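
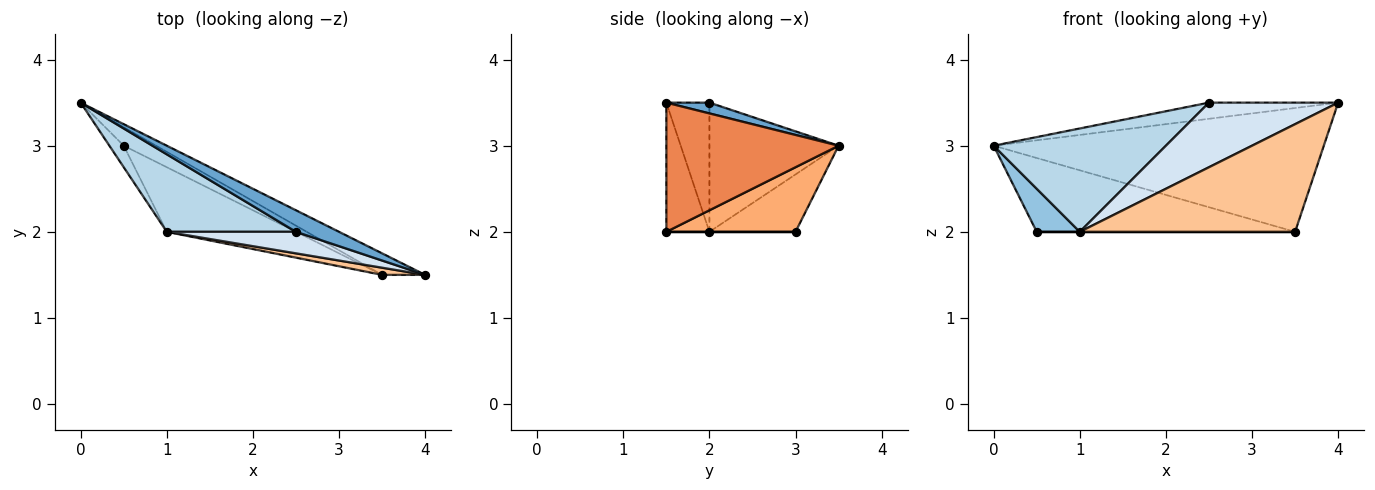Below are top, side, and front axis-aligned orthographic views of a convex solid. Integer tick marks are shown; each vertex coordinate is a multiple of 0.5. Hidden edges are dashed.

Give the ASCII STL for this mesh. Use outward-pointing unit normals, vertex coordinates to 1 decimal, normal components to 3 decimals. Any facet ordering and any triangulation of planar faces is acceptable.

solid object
 facet normal 0.196 0.588 0.784
  outer loop
   vertex 2.5 2.0 3.5
   vertex 4.0 1.5 3.5
   vertex 0.0 3.5 3.0
  endloop
 endfacet
 facet normal -0.873 -0.436 -0.218
  outer loop
   vertex 1.0 2.0 2.0
   vertex 0.0 3.5 3.0
   vertex 0.5 3.0 2.0
  endloop
 endfacet
 facet normal -0.514 -0.686 0.514
  outer loop
   vertex 1.0 2.0 2.0
   vertex 2.5 2.0 3.5
   vertex 0.0 3.5 3.0
  endloop
 endfacet
 facet normal -0.302 -0.905 0.302
  outer loop
   vertex 1.0 2.0 2.0
   vertex 4.0 1.5 3.5
   vertex 2.5 2.0 3.5
  endloop
 endfacet
 facet normal 0.457 0.876 -0.152
  outer loop
   vertex 3.5 1.5 2.0
   vertex 0.0 3.5 3.0
   vertex 4.0 1.5 3.5
  endloop
 endfacet
 facet normal 0.436 0.873 -0.218
  outer loop
   vertex 3.5 1.5 2.0
   vertex 0.5 3.0 2.0
   vertex 0.0 3.5 3.0
  endloop
 endfacet
 facet normal -0.196 -0.978 0.065
  outer loop
   vertex 3.5 1.5 2.0
   vertex 4.0 1.5 3.5
   vertex 1.0 2.0 2.0
  endloop
 endfacet
 facet normal 0.000 0.000 -1.000
  outer loop
   vertex 3.5 1.5 2.0
   vertex 1.0 2.0 2.0
   vertex 0.5 3.0 2.0
  endloop
 endfacet
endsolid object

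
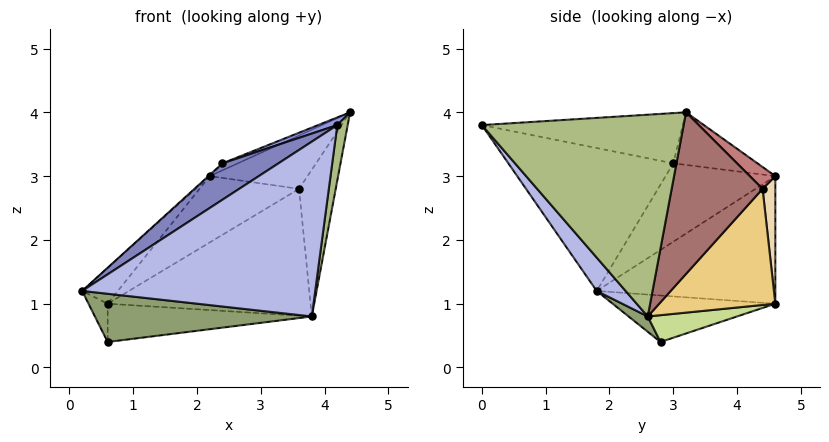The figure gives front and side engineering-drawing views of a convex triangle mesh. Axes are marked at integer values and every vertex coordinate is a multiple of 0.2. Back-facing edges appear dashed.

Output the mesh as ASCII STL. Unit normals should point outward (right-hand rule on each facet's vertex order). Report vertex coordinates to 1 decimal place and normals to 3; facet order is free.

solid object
 facet normal -0.937 0.110 -0.331
  outer loop
   vertex 0.6 4.6 1.0
   vertex 0.6 2.8 0.4
   vertex 0.2 1.8 1.2
  endloop
 endfacet
 facet normal -0.596 -0.202 0.777
  outer loop
   vertex 2.4 3.0 3.2
   vertex 0.2 1.8 1.2
   vertex 4.2 0.0 3.8
  endloop
 endfacet
 facet normal -0.368 -0.035 0.929
  outer loop
   vertex 2.4 3.0 3.2
   vertex 4.2 0.0 3.8
   vertex 4.4 3.2 4.0
  endloop
 endfacet
 facet normal 0.093 -0.746 -0.659
  outer loop
   vertex 3.8 2.6 0.8
   vertex 4.2 0.0 3.8
   vertex 0.2 1.8 1.2
  endloop
 endfacet
 facet normal 0.056 -0.637 -0.769
  outer loop
   vertex 3.8 2.6 0.8
   vertex 0.2 1.8 1.2
   vertex 0.6 2.8 0.4
  endloop
 endfacet
 facet normal 0.983 -0.051 -0.175
  outer loop
   vertex 3.8 2.6 0.8
   vertex 4.4 3.2 4.0
   vertex 4.2 0.0 3.8
  endloop
 endfacet
 facet normal 0.137 0.313 -0.940
  outer loop
   vertex 3.8 2.6 0.8
   vertex 0.6 2.8 0.4
   vertex 0.6 4.6 1.0
  endloop
 endfacet
 facet normal -0.772 0.154 0.617
  outer loop
   vertex 2.2 4.6 3.0
   vertex 0.6 4.6 1.0
   vertex 0.2 1.8 1.2
  endloop
 endfacet
 facet normal -0.675 0.008 0.738
  outer loop
   vertex 2.2 4.6 3.0
   vertex 0.2 1.8 1.2
   vertex 2.4 3.0 3.2
  endloop
 endfacet
 facet normal -0.376 0.068 0.924
  outer loop
   vertex 2.2 4.6 3.0
   vertex 2.4 3.0 3.2
   vertex 4.4 3.2 4.0
  endloop
 endfacet
 facet normal 0.401 0.701 -0.590
  outer loop
   vertex 3.6 4.4 2.8
   vertex 3.8 2.6 0.8
   vertex 0.6 4.6 1.0
  endloop
 endfacet
 facet normal 0.127 0.987 -0.101
  outer loop
   vertex 3.6 4.4 2.8
   vertex 0.6 4.6 1.0
   vertex 2.2 4.6 3.0
  endloop
 endfacet
 facet normal 0.901 0.364 -0.237
  outer loop
   vertex 3.6 4.4 2.8
   vertex 4.4 3.2 4.0
   vertex 3.8 2.6 0.8
  endloop
 endfacet
 facet normal 0.197 0.756 0.624
  outer loop
   vertex 3.6 4.4 2.8
   vertex 2.2 4.6 3.0
   vertex 4.4 3.2 4.0
  endloop
 endfacet
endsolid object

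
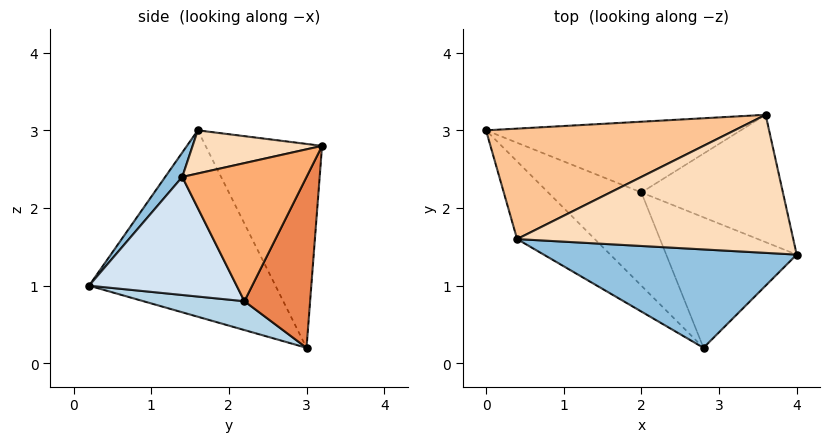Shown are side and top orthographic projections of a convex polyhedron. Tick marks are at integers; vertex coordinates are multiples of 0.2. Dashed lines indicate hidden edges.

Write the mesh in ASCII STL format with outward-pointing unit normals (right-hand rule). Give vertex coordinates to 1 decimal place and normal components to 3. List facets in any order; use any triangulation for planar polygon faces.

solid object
 facet normal -0.642 -0.718 -0.268
  outer loop
   vertex 0.4 1.6 3.0
   vertex 0.0 3.0 0.2
   vertex 2.8 0.2 1.0
  endloop
 endfacet
 facet normal 0.060 -0.783 0.620
  outer loop
   vertex 0.4 1.6 3.0
   vertex 2.8 0.2 1.0
   vertex 4.0 1.4 2.4
  endloop
 endfacet
 facet normal 0.296 0.023 -0.955
  outer loop
   vertex 2.0 2.2 0.8
   vertex 2.8 0.2 1.0
   vertex 0.0 3.0 0.2
  endloop
 endfacet
 facet normal 0.659 0.191 -0.728
  outer loop
   vertex 2.0 2.2 0.8
   vertex 4.0 1.4 2.4
   vertex 2.8 0.2 1.0
  endloop
 endfacet
 facet normal 0.441 0.610 -0.658
  outer loop
   vertex 3.6 3.2 2.8
   vertex 2.0 2.2 0.8
   vertex 0.0 3.0 0.2
  endloop
 endfacet
 facet normal 0.666 0.300 -0.683
  outer loop
   vertex 3.6 3.2 2.8
   vertex 4.0 1.4 2.4
   vertex 2.0 2.2 0.8
  endloop
 endfacet
 facet normal -0.375 0.807 0.457
  outer loop
   vertex 3.6 3.2 2.8
   vertex 0.0 3.0 0.2
   vertex 0.4 1.6 3.0
  endloop
 endfacet
 facet normal 0.152 -0.182 0.971
  outer loop
   vertex 3.6 3.2 2.8
   vertex 0.4 1.6 3.0
   vertex 4.0 1.4 2.4
  endloop
 endfacet
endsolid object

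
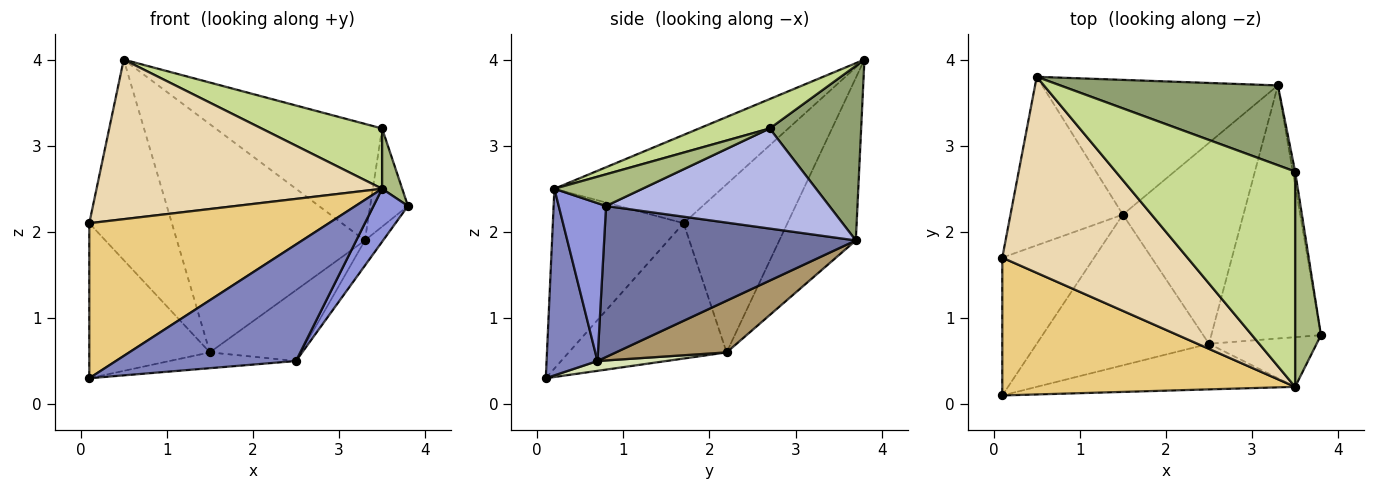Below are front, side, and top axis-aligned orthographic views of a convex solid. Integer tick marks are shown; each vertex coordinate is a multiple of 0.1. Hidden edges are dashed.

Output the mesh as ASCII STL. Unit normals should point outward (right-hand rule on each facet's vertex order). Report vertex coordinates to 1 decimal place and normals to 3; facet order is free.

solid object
 facet normal 0.808 0.058 -0.587
  outer loop
   vertex 2.5 0.7 0.5
   vertex 3.3 3.7 1.9
   vertex 3.8 0.8 2.3
  endloop
 endfacet
 facet normal 0.255 -0.901 -0.352
  outer loop
   vertex 3.5 0.2 2.5
   vertex 0.1 0.1 0.3
   vertex 2.5 0.7 0.5
  endloop
 endfacet
 facet normal 0.708 -0.515 -0.483
  outer loop
   vertex 3.5 0.2 2.5
   vertex 2.5 0.7 0.5
   vertex 3.8 0.8 2.3
  endloop
 endfacet
 facet normal 0.986 0.167 -0.023
  outer loop
   vertex 3.5 2.7 3.2
   vertex 3.8 0.8 2.3
   vertex 3.3 3.7 1.9
  endloop
 endfacet
 facet normal 0.413 0.752 0.515
  outer loop
   vertex 3.5 2.7 3.2
   vertex 3.3 3.7 1.9
   vertex 0.5 3.8 4.0
  endloop
 endfacet
 facet normal 0.763 -0.174 0.622
  outer loop
   vertex 3.5 2.7 3.2
   vertex 3.5 0.2 2.5
   vertex 3.8 0.8 2.3
  endloop
 endfacet
 facet normal 0.156 -0.266 0.951
  outer loop
   vertex 3.5 2.7 3.2
   vertex 0.5 3.8 4.0
   vertex 3.5 0.2 2.5
  endloop
 endfacet
 facet normal 0.057 0.104 -0.993
  outer loop
   vertex 1.5 2.2 0.6
   vertex 2.5 0.7 0.5
   vertex 0.1 0.1 0.3
  endloop
 endfacet
 facet normal 0.375 0.308 -0.874
  outer loop
   vertex 1.5 2.2 0.6
   vertex 3.3 3.7 1.9
   vertex 2.5 0.7 0.5
  endloop
 endfacet
 facet normal -0.331 0.813 -0.480
  outer loop
   vertex 1.5 2.2 0.6
   vertex 0.5 3.8 4.0
   vertex 3.3 3.7 1.9
  endloop
 endfacet
 facet normal -0.378 -0.692 0.615
  outer loop
   vertex 0.1 1.7 2.1
   vertex 0.1 0.1 0.3
   vertex 3.5 0.2 2.5
  endloop
 endfacet
 facet normal -0.347 -0.592 0.727
  outer loop
   vertex 0.1 1.7 2.1
   vertex 3.5 0.2 2.5
   vertex 0.5 3.8 4.0
  endloop
 endfacet
 facet normal -0.699 0.534 -0.475
  outer loop
   vertex 0.1 1.7 2.1
   vertex 1.5 2.2 0.6
   vertex 0.1 0.1 0.3
  endloop
 endfacet
 facet normal -0.694 0.551 -0.464
  outer loop
   vertex 0.1 1.7 2.1
   vertex 0.5 3.8 4.0
   vertex 1.5 2.2 0.6
  endloop
 endfacet
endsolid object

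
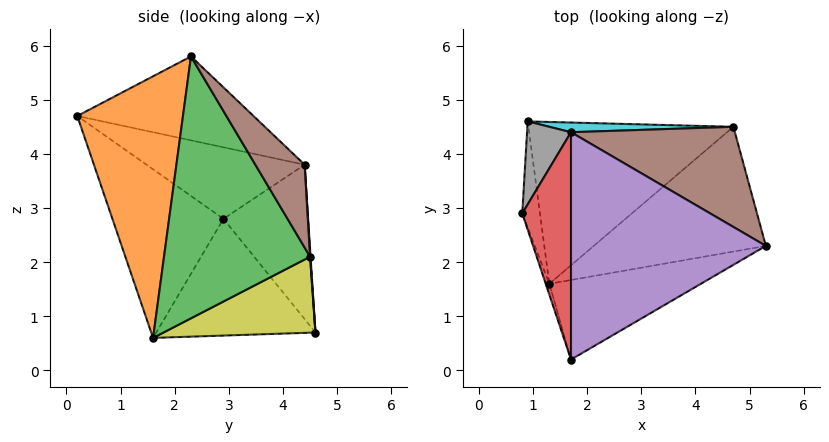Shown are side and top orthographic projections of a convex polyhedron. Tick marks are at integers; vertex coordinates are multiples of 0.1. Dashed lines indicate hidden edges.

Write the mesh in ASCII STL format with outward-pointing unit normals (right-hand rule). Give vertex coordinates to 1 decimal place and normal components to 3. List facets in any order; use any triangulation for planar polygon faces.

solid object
 facet normal -0.944 -0.329 -0.020
  outer loop
   vertex 1.3 1.6 0.6
   vertex 1.7 0.2 4.7
   vertex 0.8 2.9 2.8
  endloop
 endfacet
 facet normal 0.548 -0.774 -0.318
  outer loop
   vertex 1.3 1.6 0.6
   vertex 5.3 2.3 5.8
   vertex 1.7 0.2 4.7
  endloop
 endfacet
 facet normal 0.686 -0.571 -0.451
  outer loop
   vertex 4.7 4.5 2.1
   vertex 5.3 2.3 5.8
   vertex 1.3 1.6 0.6
  endloop
 endfacet
 facet normal -0.821 0.120 0.559
  outer loop
   vertex 1.7 4.4 3.8
   vertex 0.8 2.9 2.8
   vertex 1.7 0.2 4.7
  endloop
 endfacet
 facet normal -0.388 0.193 0.901
  outer loop
   vertex 1.7 4.4 3.8
   vertex 1.7 0.2 4.7
   vertex 5.3 2.3 5.8
  endloop
 endfacet
 facet normal 0.237 0.851 0.468
  outer loop
   vertex 1.7 4.4 3.8
   vertex 5.3 2.3 5.8
   vertex 4.7 4.5 2.1
  endloop
 endfacet
 facet normal -0.981 -0.126 -0.149
  outer loop
   vertex 0.9 4.6 0.7
   vertex 1.3 1.6 0.6
   vertex 0.8 2.9 2.8
  endloop
 endfacet
 facet normal -0.895 0.367 0.255
  outer loop
   vertex 0.9 4.6 0.7
   vertex 0.8 2.9 2.8
   vertex 1.7 4.4 3.8
  endloop
 endfacet
 facet normal 0.346 0.077 -0.935
  outer loop
   vertex 0.9 4.6 0.7
   vertex 4.7 4.5 2.1
   vertex 1.3 1.6 0.6
  endloop
 endfacet
 facet normal 0.003 0.998 0.064
  outer loop
   vertex 0.9 4.6 0.7
   vertex 1.7 4.4 3.8
   vertex 4.7 4.5 2.1
  endloop
 endfacet
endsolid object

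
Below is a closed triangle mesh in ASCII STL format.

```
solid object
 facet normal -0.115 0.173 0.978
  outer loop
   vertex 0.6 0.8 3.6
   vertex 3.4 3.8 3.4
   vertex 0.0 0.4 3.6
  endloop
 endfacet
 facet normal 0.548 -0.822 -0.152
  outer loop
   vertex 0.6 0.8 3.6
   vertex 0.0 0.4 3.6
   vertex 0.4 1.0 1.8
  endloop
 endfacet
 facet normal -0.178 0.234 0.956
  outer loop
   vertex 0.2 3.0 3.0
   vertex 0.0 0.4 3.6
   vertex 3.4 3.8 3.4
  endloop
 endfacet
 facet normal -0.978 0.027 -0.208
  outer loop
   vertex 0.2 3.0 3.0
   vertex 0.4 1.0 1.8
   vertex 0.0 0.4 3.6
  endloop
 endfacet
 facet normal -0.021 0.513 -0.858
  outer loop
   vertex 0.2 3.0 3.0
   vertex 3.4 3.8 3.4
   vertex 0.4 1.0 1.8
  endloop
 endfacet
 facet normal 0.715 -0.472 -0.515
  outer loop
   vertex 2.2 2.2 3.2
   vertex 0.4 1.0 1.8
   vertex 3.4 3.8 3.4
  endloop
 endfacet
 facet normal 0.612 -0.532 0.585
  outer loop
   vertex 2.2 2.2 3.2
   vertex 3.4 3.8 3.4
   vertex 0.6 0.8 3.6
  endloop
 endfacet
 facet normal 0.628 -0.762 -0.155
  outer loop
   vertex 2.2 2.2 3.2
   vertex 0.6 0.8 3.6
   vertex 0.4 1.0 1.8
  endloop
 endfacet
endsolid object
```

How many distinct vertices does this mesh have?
6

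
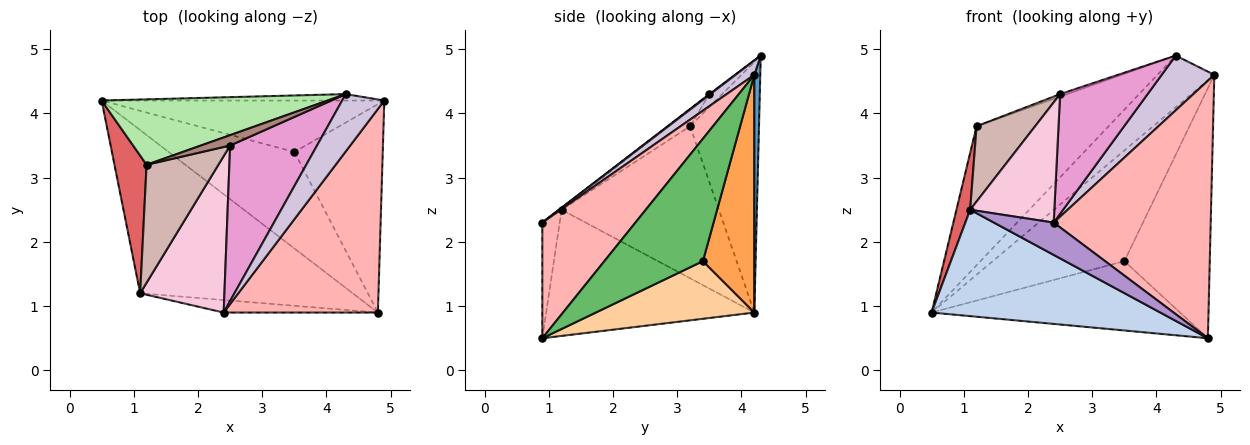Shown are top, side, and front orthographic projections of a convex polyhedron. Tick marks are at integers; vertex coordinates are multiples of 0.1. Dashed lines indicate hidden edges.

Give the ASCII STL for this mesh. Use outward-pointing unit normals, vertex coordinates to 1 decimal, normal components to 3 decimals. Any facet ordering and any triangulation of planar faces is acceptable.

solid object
 facet normal 0.103 0.987 -0.123
  outer loop
   vertex 4.3 4.3 4.9
   vertex 4.9 4.2 4.6
   vertex 0.5 4.2 0.9
  endloop
 endfacet
 facet normal -0.445 -0.489 -0.750
  outer loop
   vertex 1.1 1.2 2.5
   vertex 0.5 4.2 0.9
   vertex 4.8 0.9 0.5
  endloop
 endfacet
 facet normal 0.334 0.855 -0.397
  outer loop
   vertex 3.5 3.4 1.7
   vertex 0.5 4.2 0.9
   vertex 4.9 4.2 4.6
  endloop
 endfacet
 facet normal 0.349 0.547 -0.761
  outer loop
   vertex 3.5 3.4 1.7
   vertex 4.8 0.9 0.5
   vertex 0.5 4.2 0.9
  endloop
 endfacet
 facet normal 0.663 0.575 -0.479
  outer loop
   vertex 3.5 3.4 1.7
   vertex 4.9 4.2 4.6
   vertex 4.8 0.9 0.5
  endloop
 endfacet
 facet normal -0.427 0.818 0.385
  outer loop
   vertex 1.2 3.2 3.8
   vertex 4.3 4.3 4.9
   vertex 0.5 4.2 0.9
  endloop
 endfacet
 facet normal -0.975 -0.085 0.206
  outer loop
   vertex 1.2 3.2 3.8
   vertex 0.5 4.2 0.9
   vertex 1.1 1.2 2.5
  endloop
 endfacet
 facet normal 0.422 -0.711 0.562
  outer loop
   vertex 2.4 0.9 2.3
   vertex 4.8 0.9 0.5
   vertex 4.9 4.2 4.6
  endloop
 endfacet
 facet normal -0.261 -0.900 -0.348
  outer loop
   vertex 2.4 0.9 2.3
   vertex 1.1 1.2 2.5
   vertex 4.8 0.9 0.5
  endloop
 endfacet
 facet normal 0.239 -0.671 0.702
  outer loop
   vertex 2.4 0.9 2.3
   vertex 4.9 4.2 4.6
   vertex 4.3 4.3 4.9
  endloop
 endfacet
 facet normal -0.393 0.215 0.894
  outer loop
   vertex 2.5 3.5 4.3
   vertex 4.3 4.3 4.9
   vertex 1.2 3.2 3.8
  endloop
 endfacet
 facet normal -0.196 -0.527 0.827
  outer loop
   vertex 2.5 3.5 4.3
   vertex 1.2 3.2 3.8
   vertex 1.1 1.2 2.5
  endloop
 endfacet
 facet normal 0.007 -0.610 0.792
  outer loop
   vertex 2.5 3.5 4.3
   vertex 2.4 0.9 2.3
   vertex 4.3 4.3 4.9
  endloop
 endfacet
 facet normal -0.019 -0.609 0.793
  outer loop
   vertex 2.5 3.5 4.3
   vertex 1.1 1.2 2.5
   vertex 2.4 0.9 2.3
  endloop
 endfacet
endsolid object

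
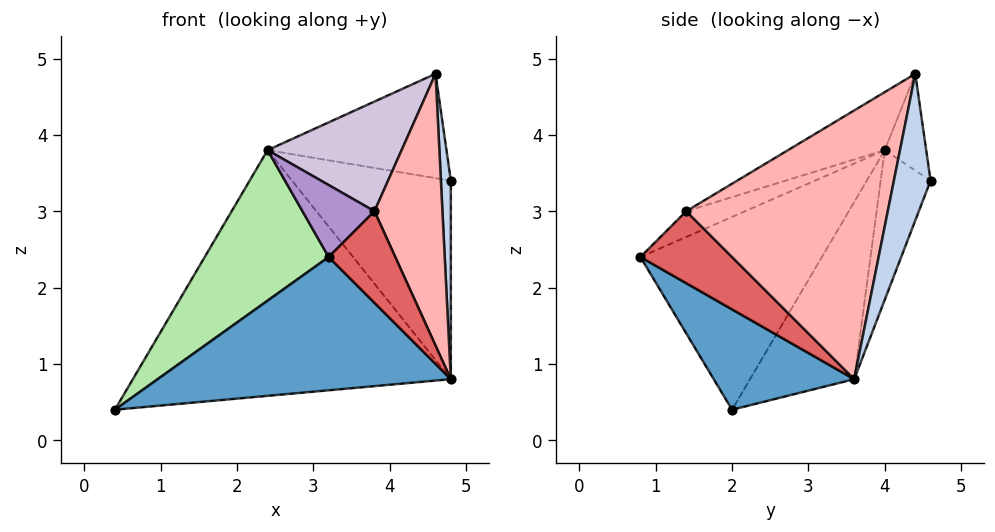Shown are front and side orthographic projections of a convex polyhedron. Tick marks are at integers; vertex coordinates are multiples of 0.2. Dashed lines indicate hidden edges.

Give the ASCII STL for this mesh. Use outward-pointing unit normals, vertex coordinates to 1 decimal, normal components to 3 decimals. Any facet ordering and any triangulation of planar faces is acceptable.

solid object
 facet normal 0.284 -0.593 -0.753
  outer loop
   vertex 4.8 3.6 0.8
   vertex 3.2 0.8 2.4
   vertex 0.4 2.0 0.4
  endloop
 endfacet
 facet normal 0.960 -0.260 0.100
  outer loop
   vertex 4.8 3.6 0.8
   vertex 4.8 4.6 3.4
   vertex 4.6 4.4 4.8
  endloop
 endfacet
 facet normal -0.224 0.969 0.106
  outer loop
   vertex 2.4 4.0 3.8
   vertex 4.6 4.4 4.8
   vertex 4.8 4.6 3.4
  endloop
 endfacet
 facet normal -0.291 0.890 -0.352
  outer loop
   vertex 2.4 4.0 3.8
   vertex 4.8 3.6 0.8
   vertex 0.4 2.0 0.4
  endloop
 endfacet
 facet normal -0.281 0.896 -0.344
  outer loop
   vertex 2.4 4.0 3.8
   vertex 4.8 4.6 3.4
   vertex 4.8 3.6 0.8
  endloop
 endfacet
 facet normal -0.639 -0.437 0.633
  outer loop
   vertex 2.4 4.0 3.8
   vertex 0.4 2.0 0.4
   vertex 3.2 0.8 2.4
  endloop
 endfacet
 facet normal 0.790 -0.574 -0.215
  outer loop
   vertex 3.8 1.4 3.0
   vertex 3.2 0.8 2.4
   vertex 4.8 3.6 0.8
  endloop
 endfacet
 facet normal 0.942 -0.317 0.111
  outer loop
   vertex 3.8 1.4 3.0
   vertex 4.8 3.6 0.8
   vertex 4.6 4.4 4.8
  endloop
 endfacet
 facet normal -0.367 -0.448 0.815
  outer loop
   vertex 3.8 1.4 3.0
   vertex 2.4 4.0 3.8
   vertex 3.2 0.8 2.4
  endloop
 endfacet
 facet normal -0.308 -0.428 0.850
  outer loop
   vertex 3.8 1.4 3.0
   vertex 4.6 4.4 4.8
   vertex 2.4 4.0 3.8
  endloop
 endfacet
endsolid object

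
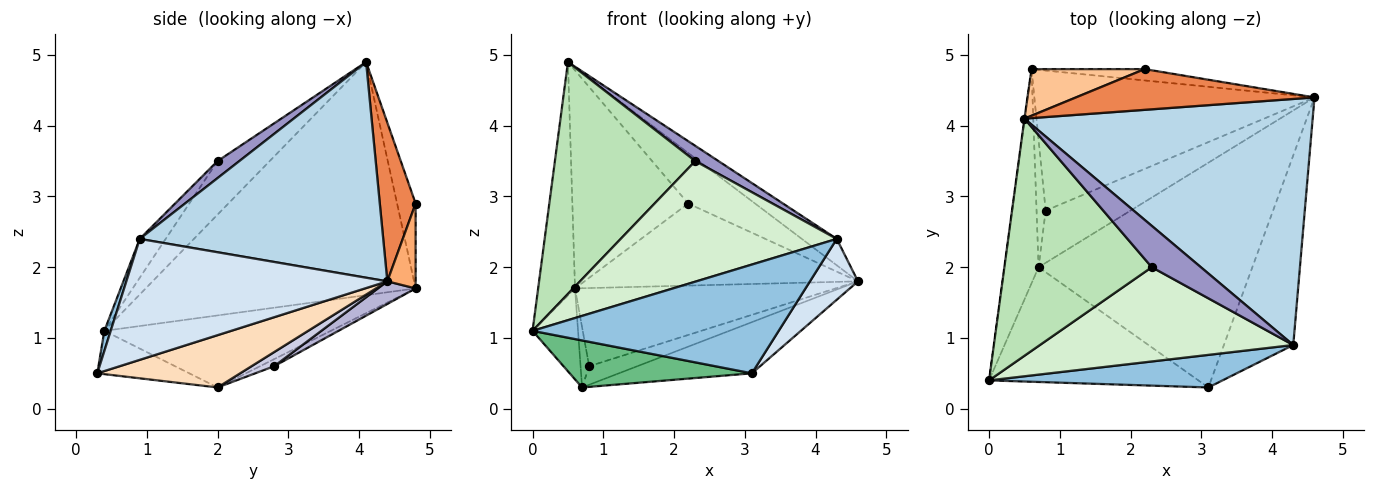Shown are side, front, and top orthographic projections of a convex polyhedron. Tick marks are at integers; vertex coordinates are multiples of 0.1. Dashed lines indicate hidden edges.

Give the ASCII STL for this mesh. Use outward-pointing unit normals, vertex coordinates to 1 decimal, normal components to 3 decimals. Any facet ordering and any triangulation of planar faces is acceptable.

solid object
 facet normal -0.991 0.135 -0.001
  outer loop
   vertex 0.6 4.8 1.7
   vertex 0.0 0.4 1.1
   vertex 0.5 4.1 4.9
  endloop
 endfacet
 facet normal 0.025 -0.958 0.287
  outer loop
   vertex 4.3 0.9 2.4
   vertex 0.0 0.4 1.1
   vertex 3.1 0.3 0.5
  endloop
 endfacet
 facet normal 0.597 0.086 0.798
  outer loop
   vertex 4.3 0.9 2.4
   vertex 4.6 4.4 1.8
   vertex 0.5 4.1 4.9
  endloop
 endfacet
 facet normal 0.857 -0.158 -0.491
  outer loop
   vertex 4.3 0.9 2.4
   vertex 3.1 0.3 0.5
   vertex 4.6 4.4 1.8
  endloop
 endfacet
 facet normal 0.385 0.719 0.579
  outer loop
   vertex 2.2 4.8 2.9
   vertex 0.5 4.1 4.9
   vertex 4.6 4.4 1.8
  endloop
 endfacet
 facet normal 0.102 0.985 -0.136
  outer loop
   vertex 2.2 4.8 2.9
   vertex 4.6 4.4 1.8
   vertex 0.6 4.8 1.7
  endloop
 endfacet
 facet normal -0.155 0.966 0.206
  outer loop
   vertex 2.2 4.8 2.9
   vertex 0.6 4.8 1.7
   vertex 0.5 4.1 4.9
  endloop
 endfacet
 facet normal 0.232 0.216 -0.948
  outer loop
   vertex 0.7 2.0 0.3
   vertex 4.6 4.4 1.8
   vertex 3.1 0.3 0.5
  endloop
 endfacet
 facet normal -0.188 -0.372 -0.909
  outer loop
   vertex 0.7 2.0 0.3
   vertex 3.1 0.3 0.5
   vertex 0.0 0.4 1.1
  endloop
 endfacet
 facet normal -0.889 0.179 -0.421
  outer loop
   vertex 0.7 2.0 0.3
   vertex 0.0 0.4 1.1
   vertex 0.6 4.8 1.7
  endloop
 endfacet
 facet normal -0.251 -0.677 0.692
  outer loop
   vertex 2.3 2.0 3.5
   vertex 0.5 4.1 4.9
   vertex 0.0 0.4 1.1
  endloop
 endfacet
 facet normal -0.094 -0.784 0.613
  outer loop
   vertex 2.3 2.0 3.5
   vertex 0.0 0.4 1.1
   vertex 4.3 0.9 2.4
  endloop
 endfacet
 facet normal 0.309 -0.329 0.892
  outer loop
   vertex 2.3 2.0 3.5
   vertex 4.3 0.9 2.4
   vertex 0.5 4.1 4.9
  endloop
 endfacet
 facet normal 0.070 0.486 -0.871
  outer loop
   vertex 0.8 2.8 0.6
   vertex 0.6 4.8 1.7
   vertex 4.6 4.4 1.8
  endloop
 endfacet
 facet normal 0.155 0.330 -0.931
  outer loop
   vertex 0.8 2.8 0.6
   vertex 4.6 4.4 1.8
   vertex 0.7 2.0 0.3
  endloop
 endfacet
 facet normal -0.575 0.349 -0.740
  outer loop
   vertex 0.8 2.8 0.6
   vertex 0.7 2.0 0.3
   vertex 0.6 4.8 1.7
  endloop
 endfacet
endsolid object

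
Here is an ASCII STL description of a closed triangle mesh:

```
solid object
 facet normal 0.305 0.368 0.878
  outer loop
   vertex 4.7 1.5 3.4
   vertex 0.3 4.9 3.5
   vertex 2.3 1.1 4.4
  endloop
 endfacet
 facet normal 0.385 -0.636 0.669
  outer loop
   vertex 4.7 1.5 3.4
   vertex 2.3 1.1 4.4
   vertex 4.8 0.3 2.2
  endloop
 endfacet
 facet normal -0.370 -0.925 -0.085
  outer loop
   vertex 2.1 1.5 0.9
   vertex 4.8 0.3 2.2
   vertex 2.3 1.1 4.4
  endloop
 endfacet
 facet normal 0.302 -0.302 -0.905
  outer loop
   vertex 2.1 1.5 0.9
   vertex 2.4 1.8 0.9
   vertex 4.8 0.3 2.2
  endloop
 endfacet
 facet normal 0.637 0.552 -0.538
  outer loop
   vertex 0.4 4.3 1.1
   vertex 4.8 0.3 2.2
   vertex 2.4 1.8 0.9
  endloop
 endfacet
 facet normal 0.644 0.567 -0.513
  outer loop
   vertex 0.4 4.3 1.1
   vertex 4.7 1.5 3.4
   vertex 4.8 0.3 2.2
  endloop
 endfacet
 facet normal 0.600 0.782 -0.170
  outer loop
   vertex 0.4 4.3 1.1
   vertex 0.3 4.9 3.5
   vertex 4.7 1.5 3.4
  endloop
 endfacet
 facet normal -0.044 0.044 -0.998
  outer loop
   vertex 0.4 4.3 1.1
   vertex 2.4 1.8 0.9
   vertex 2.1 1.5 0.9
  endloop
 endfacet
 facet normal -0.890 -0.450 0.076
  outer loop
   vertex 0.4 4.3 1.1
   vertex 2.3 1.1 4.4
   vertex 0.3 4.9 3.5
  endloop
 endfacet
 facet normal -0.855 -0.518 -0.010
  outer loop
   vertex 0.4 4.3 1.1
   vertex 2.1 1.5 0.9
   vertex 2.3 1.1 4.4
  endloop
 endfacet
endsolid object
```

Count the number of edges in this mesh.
15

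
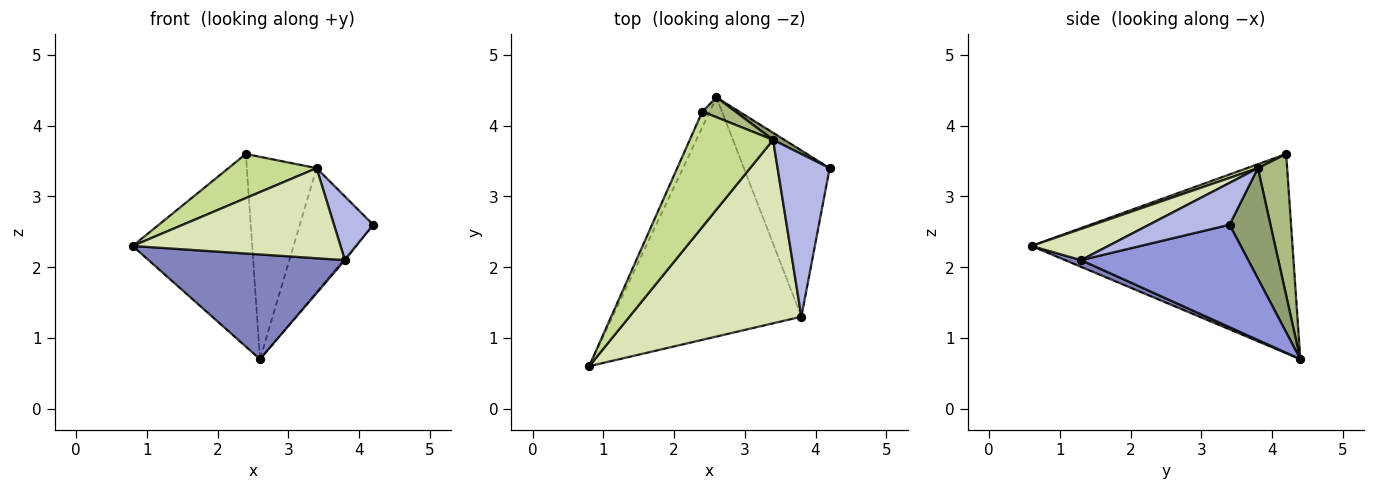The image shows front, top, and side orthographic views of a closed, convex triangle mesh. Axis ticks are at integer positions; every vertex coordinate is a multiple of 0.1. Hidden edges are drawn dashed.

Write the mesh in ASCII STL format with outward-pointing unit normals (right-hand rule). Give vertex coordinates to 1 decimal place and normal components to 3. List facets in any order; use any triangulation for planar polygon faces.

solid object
 facet normal -0.909 0.416 -0.034
  outer loop
   vertex 2.4 4.2 3.6
   vertex 2.6 4.4 0.7
   vertex 0.8 0.6 2.3
  endloop
 endfacet
 facet normal 0.033 -0.401 -0.916
  outer loop
   vertex 3.8 1.3 2.1
   vertex 0.8 0.6 2.3
   vertex 2.6 4.4 0.7
  endloop
 endfacet
 facet normal 0.767 0.007 -0.642
  outer loop
   vertex 3.8 1.3 2.1
   vertex 2.6 4.4 0.7
   vertex 4.2 3.4 2.6
  endloop
 endfacet
 facet normal 0.600 -0.292 0.745
  outer loop
   vertex 3.4 3.8 3.4
   vertex 3.8 1.3 2.1
   vertex 4.2 3.4 2.6
  endloop
 endfacet
 facet normal 0.486 0.872 0.050
  outer loop
   vertex 3.4 3.8 3.4
   vertex 4.2 3.4 2.6
   vertex 2.6 4.4 0.7
  endloop
 endfacet
 facet normal 0.385 0.918 0.090
  outer loop
   vertex 3.4 3.8 3.4
   vertex 2.6 4.4 0.7
   vertex 2.4 4.2 3.6
  endloop
 endfacet
 facet normal 0.044 -0.357 0.933
  outer loop
   vertex 3.4 3.8 3.4
   vertex 2.4 4.2 3.6
   vertex 0.8 0.6 2.3
  endloop
 endfacet
 facet normal 0.161 -0.435 0.886
  outer loop
   vertex 3.4 3.8 3.4
   vertex 0.8 0.6 2.3
   vertex 3.8 1.3 2.1
  endloop
 endfacet
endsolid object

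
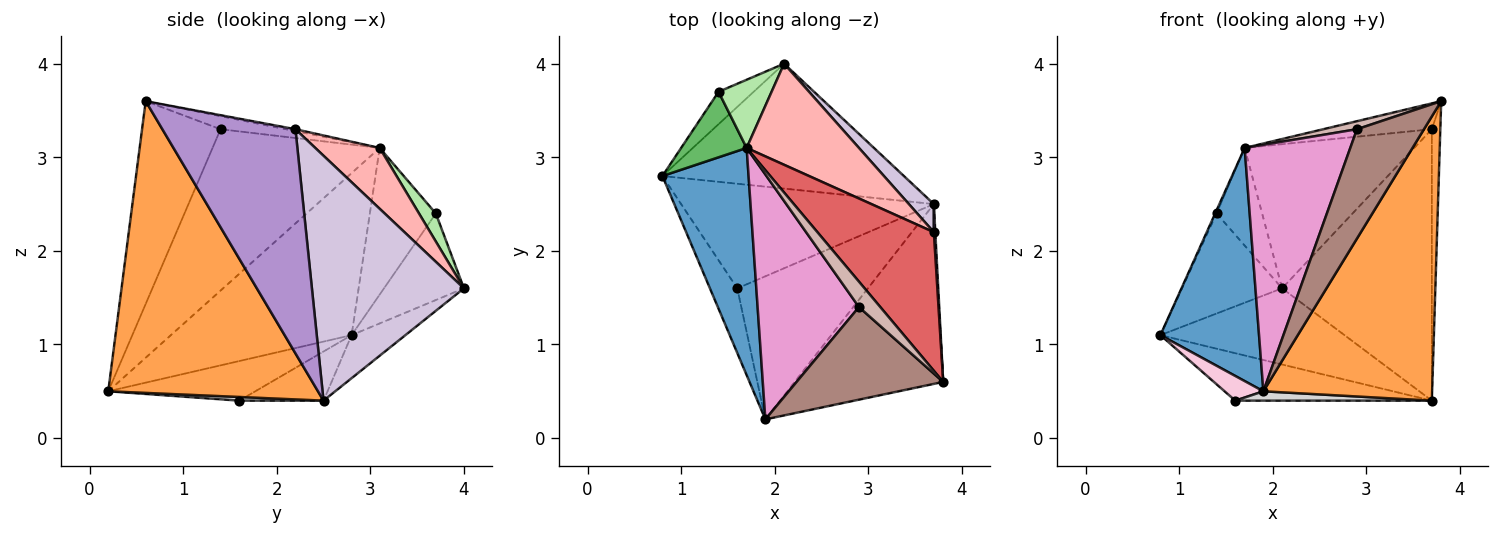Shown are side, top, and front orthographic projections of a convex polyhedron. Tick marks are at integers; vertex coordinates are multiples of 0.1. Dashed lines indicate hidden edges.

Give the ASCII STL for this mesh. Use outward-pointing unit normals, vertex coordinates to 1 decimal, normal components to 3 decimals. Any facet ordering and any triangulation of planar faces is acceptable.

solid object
 facet normal -0.795 -0.434 0.423
  outer loop
   vertex 1.7 3.1 3.1
   vertex 0.8 2.8 1.1
   vertex 1.9 0.2 0.5
  endloop
 endfacet
 facet normal -0.150 0.515 -0.844
  outer loop
   vertex 3.7 2.5 0.4
   vertex 0.8 2.8 1.1
   vertex 2.1 4.0 1.6
  endloop
 endfacet
 facet normal 0.724 -0.583 -0.369
  outer loop
   vertex 3.7 2.5 0.4
   vertex 3.8 0.6 3.6
   vertex 1.9 0.2 0.5
  endloop
 endfacet
 facet normal -0.605 0.758 -0.245
  outer loop
   vertex 1.4 3.7 2.4
   vertex 2.1 4.0 1.6
   vertex 0.8 2.8 1.1
  endloop
 endfacet
 facet normal -0.913 0.019 0.408
  outer loop
   vertex 1.4 3.7 2.4
   vertex 0.8 2.8 1.1
   vertex 1.7 3.1 3.1
  endloop
 endfacet
 facet normal 0.290 0.784 0.548
  outer loop
   vertex 1.4 3.7 2.4
   vertex 1.7 3.1 3.1
   vertex 2.1 4.0 1.6
  endloop
 endfacet
 facet normal -0.016 0.183 0.983
  outer loop
   vertex 3.7 2.2 3.3
   vertex 1.7 3.1 3.1
   vertex 3.8 0.6 3.6
  endloop
 endfacet
 facet normal 0.297 0.782 0.548
  outer loop
   vertex 3.7 2.2 3.3
   vertex 2.1 4.0 1.6
   vertex 1.7 3.1 3.1
  endloop
 endfacet
 facet normal 0.998 0.064 0.007
  outer loop
   vertex 3.7 2.2 3.3
   vertex 3.8 0.6 3.6
   vertex 3.7 2.5 0.4
  endloop
 endfacet
 facet normal 0.711 0.700 0.072
  outer loop
   vertex 3.7 2.2 3.3
   vertex 3.7 2.5 0.4
   vertex 2.1 4.0 1.6
  endloop
 endfacet
 facet normal -0.666 -0.569 0.482
  outer loop
   vertex 2.9 1.4 3.3
   vertex 1.9 0.2 0.5
   vertex 3.8 0.6 3.6
  endloop
 endfacet
 facet normal -0.505 -0.260 0.823
  outer loop
   vertex 2.9 1.4 3.3
   vertex 3.8 0.6 3.6
   vertex 1.7 3.1 3.1
  endloop
 endfacet
 facet normal -0.747 -0.472 0.469
  outer loop
   vertex 2.9 1.4 3.3
   vertex 1.7 3.1 3.1
   vertex 1.9 0.2 0.5
  endloop
 endfacet
 facet normal -0.804 -0.212 -0.556
  outer loop
   vertex 1.6 1.6 0.4
   vertex 1.9 0.2 0.5
   vertex 0.8 2.8 1.1
  endloop
 endfacet
 facet normal -0.174 0.407 -0.897
  outer loop
   vertex 1.6 1.6 0.4
   vertex 0.8 2.8 1.1
   vertex 3.7 2.5 0.4
  endloop
 endfacet
 facet normal 0.028 -0.065 -0.997
  outer loop
   vertex 1.6 1.6 0.4
   vertex 3.7 2.5 0.4
   vertex 1.9 0.2 0.5
  endloop
 endfacet
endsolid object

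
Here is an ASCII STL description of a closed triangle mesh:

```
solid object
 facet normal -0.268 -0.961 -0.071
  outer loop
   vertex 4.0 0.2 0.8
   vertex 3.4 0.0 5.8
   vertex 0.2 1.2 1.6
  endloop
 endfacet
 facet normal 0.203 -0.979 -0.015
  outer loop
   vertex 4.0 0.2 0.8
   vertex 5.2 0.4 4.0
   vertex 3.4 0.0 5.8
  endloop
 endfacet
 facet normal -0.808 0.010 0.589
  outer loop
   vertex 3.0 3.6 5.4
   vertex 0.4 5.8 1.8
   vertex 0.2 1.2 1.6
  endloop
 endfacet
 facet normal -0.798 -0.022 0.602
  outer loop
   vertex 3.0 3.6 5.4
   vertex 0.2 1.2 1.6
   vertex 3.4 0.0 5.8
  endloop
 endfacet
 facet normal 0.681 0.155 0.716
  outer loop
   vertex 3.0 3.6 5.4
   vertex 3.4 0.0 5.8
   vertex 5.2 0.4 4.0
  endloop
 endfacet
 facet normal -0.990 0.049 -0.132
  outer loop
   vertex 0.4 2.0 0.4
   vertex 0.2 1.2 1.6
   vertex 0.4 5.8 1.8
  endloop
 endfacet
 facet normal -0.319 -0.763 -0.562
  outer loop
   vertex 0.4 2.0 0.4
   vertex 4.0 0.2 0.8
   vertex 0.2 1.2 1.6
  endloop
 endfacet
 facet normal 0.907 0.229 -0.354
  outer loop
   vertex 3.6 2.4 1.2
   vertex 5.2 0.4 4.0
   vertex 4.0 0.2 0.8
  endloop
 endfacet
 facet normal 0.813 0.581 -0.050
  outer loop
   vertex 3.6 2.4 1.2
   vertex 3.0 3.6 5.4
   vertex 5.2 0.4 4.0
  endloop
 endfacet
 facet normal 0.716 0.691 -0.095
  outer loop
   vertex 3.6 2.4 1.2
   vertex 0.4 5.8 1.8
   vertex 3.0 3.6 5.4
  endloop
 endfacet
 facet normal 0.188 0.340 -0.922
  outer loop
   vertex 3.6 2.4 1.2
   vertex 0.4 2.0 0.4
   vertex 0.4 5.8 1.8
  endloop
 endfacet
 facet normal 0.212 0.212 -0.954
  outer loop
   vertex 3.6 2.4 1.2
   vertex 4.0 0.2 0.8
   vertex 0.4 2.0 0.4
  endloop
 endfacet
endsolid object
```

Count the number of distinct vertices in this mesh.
8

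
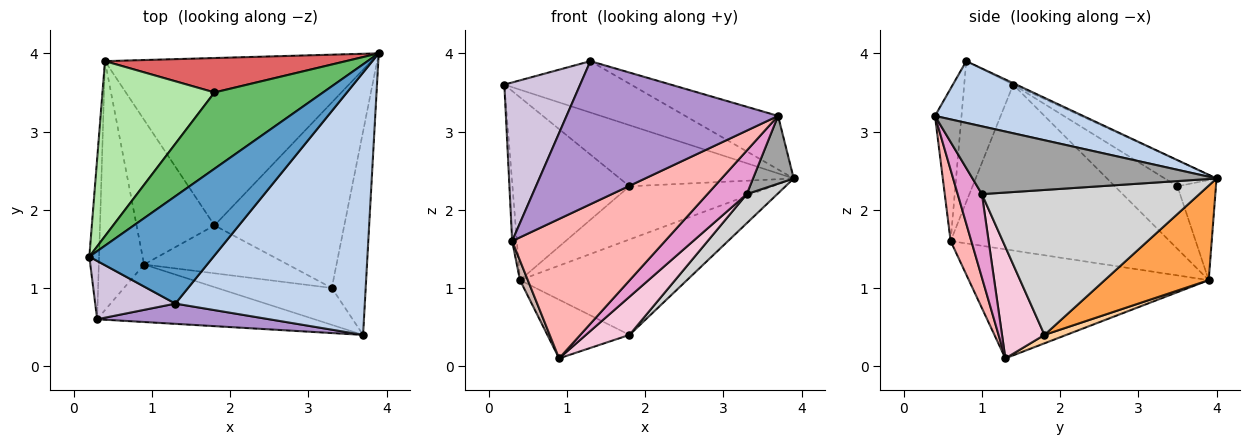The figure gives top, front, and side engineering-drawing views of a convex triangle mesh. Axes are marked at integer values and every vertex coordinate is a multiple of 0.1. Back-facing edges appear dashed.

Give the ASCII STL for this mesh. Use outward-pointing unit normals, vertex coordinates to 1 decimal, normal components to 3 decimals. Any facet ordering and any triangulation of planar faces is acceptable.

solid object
 facet normal -0.011 0.431 0.902
  outer loop
   vertex 1.3 0.8 3.9
   vertex 3.9 4.0 2.4
   vertex 0.2 1.4 3.6
  endloop
 endfacet
 facet normal 0.304 0.191 0.933
  outer loop
   vertex 1.3 0.8 3.9
   vertex 3.7 0.4 3.2
   vertex 3.9 4.0 2.4
  endloop
 endfacet
 facet normal 0.295 0.473 -0.830
  outer loop
   vertex 1.8 1.8 0.4
   vertex 0.4 3.9 1.1
   vertex 3.9 4.0 2.4
  endloop
 endfacet
 facet normal 0.100 0.374 -0.922
  outer loop
   vertex 1.8 1.8 0.4
   vertex 0.9 1.3 0.1
   vertex 0.4 3.9 1.1
  endloop
 endfacet
 facet normal -0.183 0.614 0.767
  outer loop
   vertex 1.8 3.5 2.3
   vertex 0.2 1.4 3.6
   vertex 3.9 4.0 2.4
  endloop
 endfacet
 facet normal -0.360 0.674 0.645
  outer loop
   vertex 1.8 3.5 2.3
   vertex 0.4 3.9 1.1
   vertex 0.2 1.4 3.6
  endloop
 endfacet
 facet normal -0.220 0.819 0.530
  outer loop
   vertex 1.8 3.5 2.3
   vertex 3.9 4.0 2.4
   vertex 0.4 3.9 1.1
  endloop
 endfacet
 facet normal 0.124 -0.917 -0.378
  outer loop
   vertex 0.3 0.6 1.6
   vertex 0.9 1.3 0.1
   vertex 3.7 0.4 3.2
  endloop
 endfacet
 facet normal -0.123 -0.983 0.139
  outer loop
   vertex 0.3 0.6 1.6
   vertex 3.7 0.4 3.2
   vertex 1.3 0.8 3.9
  endloop
 endfacet
 facet normal -0.518 -0.803 0.295
  outer loop
   vertex 0.3 0.6 1.6
   vertex 1.3 0.8 3.9
   vertex 0.2 1.4 3.6
  endloop
 endfacet
 facet normal -0.998 0.021 -0.058
  outer loop
   vertex 0.3 0.6 1.6
   vertex 0.2 1.4 3.6
   vertex 0.4 3.9 1.1
  endloop
 endfacet
 facet normal -0.923 -0.030 -0.383
  outer loop
   vertex 0.3 0.6 1.6
   vertex 0.4 3.9 1.1
   vertex 0.9 1.3 0.1
  endloop
 endfacet
 facet normal 0.425 -0.691 -0.585
  outer loop
   vertex 3.3 1.0 2.2
   vertex 3.7 0.4 3.2
   vertex 0.9 1.3 0.1
  endloop
 endfacet
 facet normal 0.519 -0.532 -0.669
  outer loop
   vertex 3.3 1.0 2.2
   vertex 0.9 1.3 0.1
   vertex 1.8 1.8 0.4
  endloop
 endfacet
 facet normal 0.885 -0.147 -0.442
  outer loop
   vertex 3.3 1.0 2.2
   vertex 3.9 4.0 2.4
   vertex 3.7 0.4 3.2
  endloop
 endfacet
 facet normal 0.741 -0.104 -0.664
  outer loop
   vertex 3.3 1.0 2.2
   vertex 1.8 1.8 0.4
   vertex 3.9 4.0 2.4
  endloop
 endfacet
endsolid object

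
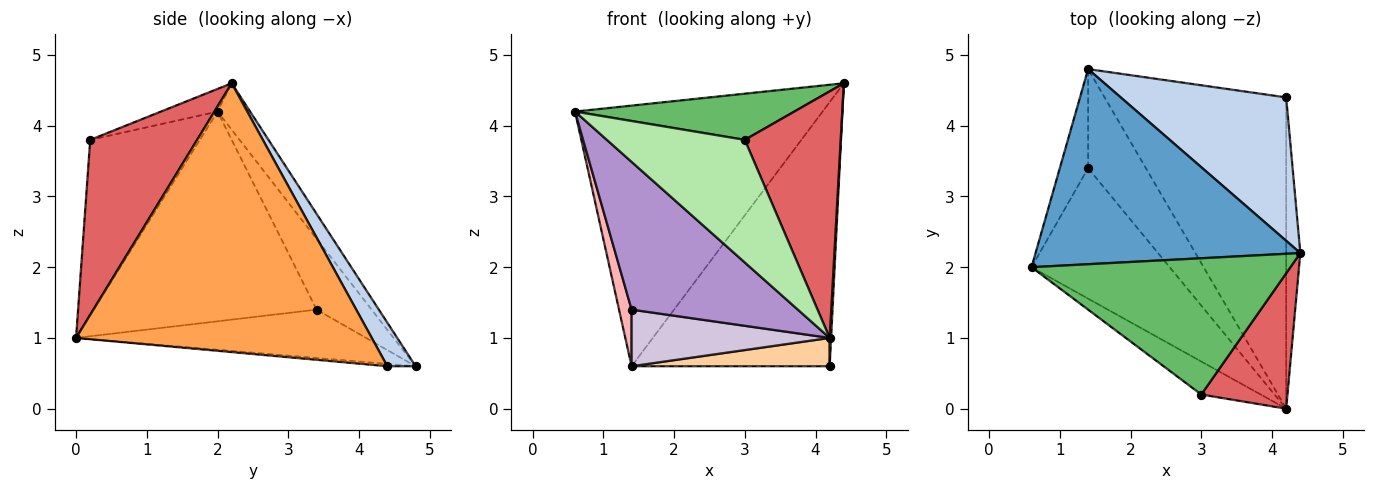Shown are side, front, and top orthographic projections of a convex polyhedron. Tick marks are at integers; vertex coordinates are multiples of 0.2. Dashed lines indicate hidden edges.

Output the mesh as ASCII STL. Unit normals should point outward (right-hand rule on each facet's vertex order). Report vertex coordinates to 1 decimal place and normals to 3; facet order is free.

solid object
 facet normal -0.105 0.796 0.596
  outer loop
   vertex 1.4 4.8 0.6
   vertex 0.6 2.0 4.2
   vertex 4.4 2.2 4.6
  endloop
 endfacet
 facet normal 0.125 0.872 0.473
  outer loop
   vertex 4.2 4.4 0.6
   vertex 1.4 4.8 0.6
   vertex 4.4 2.2 4.6
  endloop
 endfacet
 facet normal 0.999 -0.005 -0.053
  outer loop
   vertex 4.2 4.4 0.6
   vertex 4.4 2.2 4.6
   vertex 4.2 0.0 1.0
  endloop
 endfacet
 facet normal -0.013 -0.091 -0.996
  outer loop
   vertex 4.2 4.4 0.6
   vertex 4.2 0.0 1.0
   vertex 1.4 4.8 0.6
  endloop
 endfacet
 facet normal -0.083 -0.320 0.944
  outer loop
   vertex 3.0 0.2 3.8
   vertex 4.4 2.2 4.6
   vertex 0.6 2.0 4.2
  endloop
 endfacet
 facet normal -0.609 -0.766 -0.206
  outer loop
   vertex 3.0 0.2 3.8
   vertex 0.6 2.0 4.2
   vertex 4.2 0.0 1.0
  endloop
 endfacet
 facet normal 0.699 -0.627 0.344
  outer loop
   vertex 3.0 0.2 3.8
   vertex 4.2 0.0 1.0
   vertex 4.4 2.2 4.6
  endloop
 endfacet
 facet normal -0.908 -0.208 -0.363
  outer loop
   vertex 1.4 3.4 1.4
   vertex 0.6 2.0 4.2
   vertex 1.4 4.8 0.6
  endloop
 endfacet
 facet normal -0.709 -0.529 -0.467
  outer loop
   vertex 1.4 3.4 1.4
   vertex 4.2 0.0 1.0
   vertex 0.6 2.0 4.2
  endloop
 endfacet
 facet normal -0.588 -0.401 -0.702
  outer loop
   vertex 1.4 3.4 1.4
   vertex 1.4 4.8 0.6
   vertex 4.2 0.0 1.0
  endloop
 endfacet
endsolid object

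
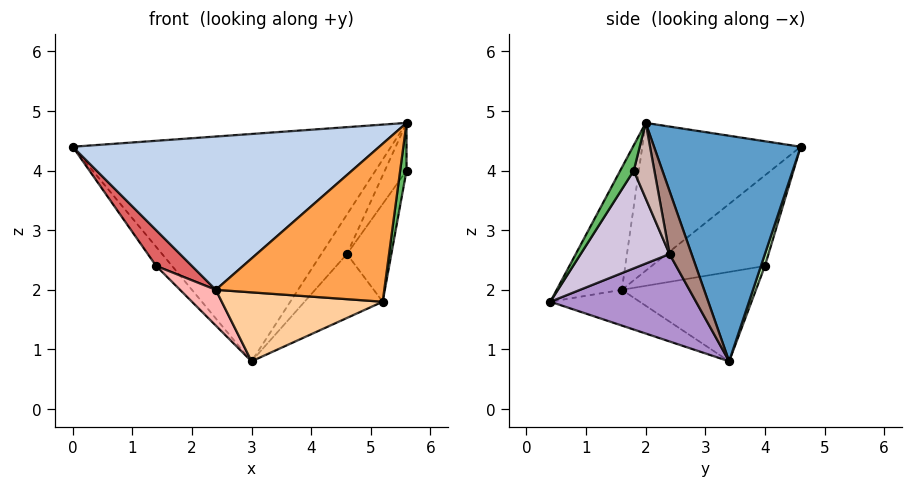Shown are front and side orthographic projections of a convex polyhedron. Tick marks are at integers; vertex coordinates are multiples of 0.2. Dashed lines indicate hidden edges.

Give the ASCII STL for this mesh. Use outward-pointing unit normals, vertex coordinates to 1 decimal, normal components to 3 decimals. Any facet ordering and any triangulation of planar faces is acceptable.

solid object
 facet normal 0.418 0.907 0.046
  outer loop
   vertex 3.0 3.4 0.8
   vertex 0.0 4.6 4.4
   vertex 5.6 2.0 4.8
  endloop
 endfacet
 facet normal -0.385 -0.744 0.546
  outer loop
   vertex 2.4 1.6 2.0
   vertex 5.6 2.0 4.8
   vertex 0.0 4.6 4.4
  endloop
 endfacet
 facet normal -0.317 -0.819 0.479
  outer loop
   vertex 2.4 1.6 2.0
   vertex 5.2 0.4 1.8
   vertex 5.6 2.0 4.8
  endloop
 endfacet
 facet normal -0.263 -0.473 -0.841
  outer loop
   vertex 2.4 1.6 2.0
   vertex 3.0 3.4 0.8
   vertex 5.2 0.4 1.8
  endloop
 endfacet
 facet normal 0.900 -0.423 0.106
  outer loop
   vertex 5.6 1.8 4.0
   vertex 5.6 2.0 4.8
   vertex 5.2 0.4 1.8
  endloop
 endfacet
 facet normal 0.241 0.963 -0.120
  outer loop
   vertex 1.4 4.0 2.4
   vertex 0.0 4.6 4.4
   vertex 3.0 3.4 0.8
  endloop
 endfacet
 facet normal -0.826 -0.261 -0.500
  outer loop
   vertex 1.4 4.0 2.4
   vertex 2.4 1.6 2.0
   vertex 0.0 4.6 4.4
  endloop
 endfacet
 facet normal -0.729 -0.194 -0.656
  outer loop
   vertex 1.4 4.0 2.4
   vertex 3.0 3.4 0.8
   vertex 2.4 1.6 2.0
  endloop
 endfacet
 facet normal 0.782 0.419 -0.462
  outer loop
   vertex 4.6 2.4 2.6
   vertex 5.2 0.4 1.8
   vertex 3.0 3.4 0.8
  endloop
 endfacet
 facet normal 0.816 0.408 -0.408
  outer loop
   vertex 4.6 2.4 2.6
   vertex 5.6 1.8 4.0
   vertex 5.2 0.4 1.8
  endloop
 endfacet
 facet normal 0.644 0.749 -0.157
  outer loop
   vertex 4.6 2.4 2.6
   vertex 3.0 3.4 0.8
   vertex 5.6 2.0 4.8
  endloop
 endfacet
 facet normal 0.678 0.713 -0.178
  outer loop
   vertex 4.6 2.4 2.6
   vertex 5.6 2.0 4.8
   vertex 5.6 1.8 4.0
  endloop
 endfacet
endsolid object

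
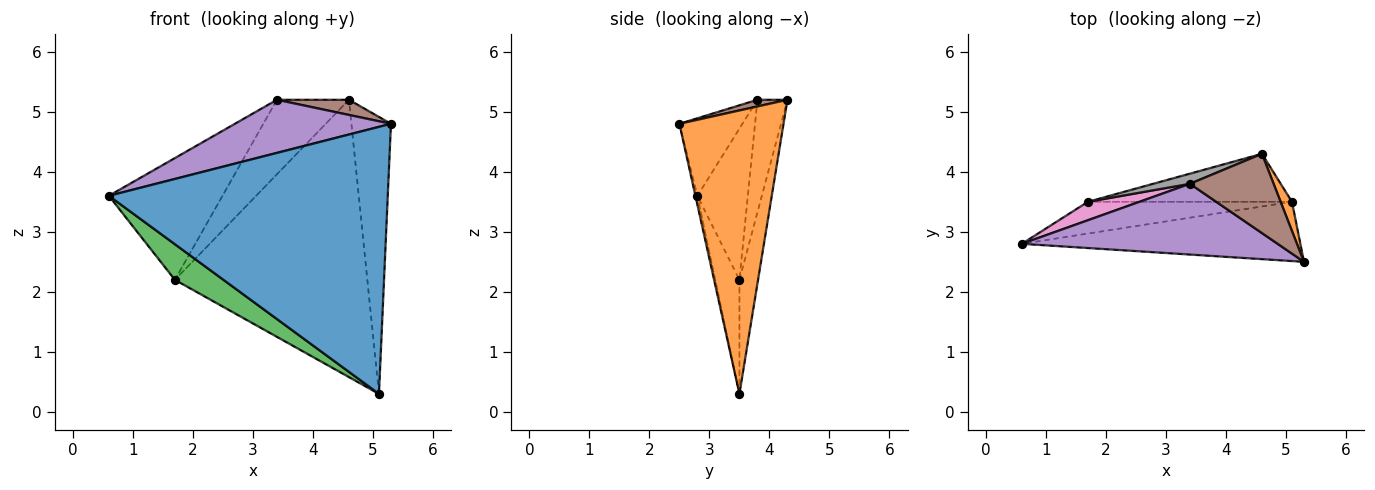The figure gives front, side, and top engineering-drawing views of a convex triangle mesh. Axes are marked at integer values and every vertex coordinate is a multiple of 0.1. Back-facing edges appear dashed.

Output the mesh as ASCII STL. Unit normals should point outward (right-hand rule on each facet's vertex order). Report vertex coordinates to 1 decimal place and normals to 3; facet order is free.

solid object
 facet normal -0.007 -0.976 -0.217
  outer loop
   vertex 5.1 3.5 0.3
   vertex 5.3 2.5 4.8
   vertex 0.6 2.8 3.6
  endloop
 endfacet
 facet normal 0.934 0.355 0.037
  outer loop
   vertex 5.1 3.5 0.3
   vertex 4.6 4.3 5.2
   vertex 5.3 2.5 4.8
  endloop
 endfacet
 facet normal -0.349 -0.700 -0.624
  outer loop
   vertex 1.7 3.5 2.2
   vertex 5.1 3.5 0.3
   vertex 0.6 2.8 3.6
  endloop
 endfacet
 facet normal -0.095 0.981 -0.170
  outer loop
   vertex 1.7 3.5 2.2
   vertex 4.6 4.3 5.2
   vertex 5.1 3.5 0.3
  endloop
 endfacet
 facet normal -0.236 -0.584 0.777
  outer loop
   vertex 3.4 3.8 5.2
   vertex 0.6 2.8 3.6
   vertex 5.3 2.5 4.8
  endloop
 endfacet
 facet normal 0.078 -0.187 0.979
  outer loop
   vertex 3.4 3.8 5.2
   vertex 5.3 2.5 4.8
   vertex 4.6 4.3 5.2
  endloop
 endfacet
 facet normal -0.402 0.905 0.137
  outer loop
   vertex 3.4 3.8 5.2
   vertex 1.7 3.5 2.2
   vertex 0.6 2.8 3.6
  endloop
 endfacet
 facet normal -0.382 0.916 0.125
  outer loop
   vertex 3.4 3.8 5.2
   vertex 4.6 4.3 5.2
   vertex 1.7 3.5 2.2
  endloop
 endfacet
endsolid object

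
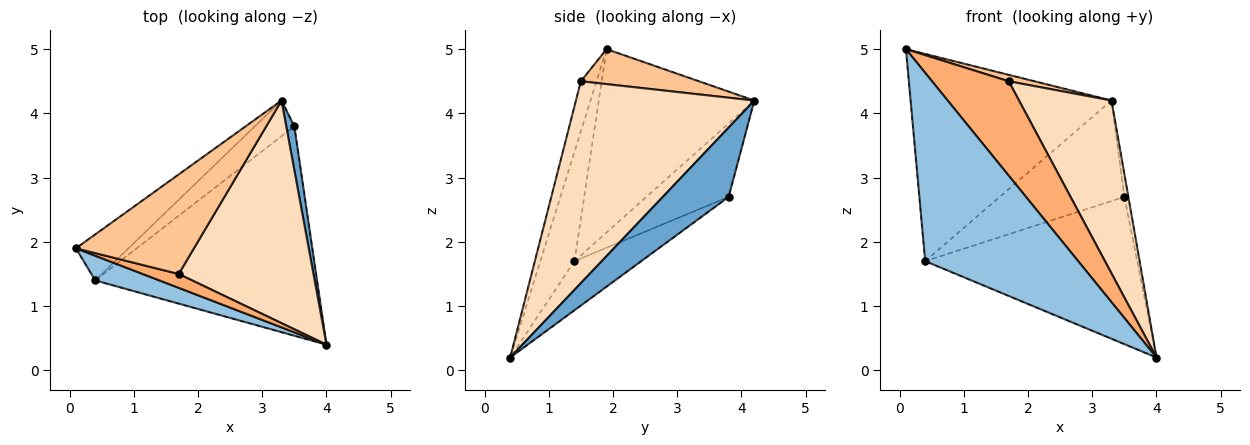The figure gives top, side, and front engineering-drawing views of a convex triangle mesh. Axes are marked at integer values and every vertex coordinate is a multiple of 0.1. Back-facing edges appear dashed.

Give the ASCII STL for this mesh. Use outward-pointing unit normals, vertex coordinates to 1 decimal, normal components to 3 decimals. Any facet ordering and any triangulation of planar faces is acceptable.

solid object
 facet normal 0.991 0.060 0.116
  outer loop
   vertex 3.5 3.8 2.7
   vertex 3.3 4.2 4.2
   vertex 4.0 0.4 0.2
  endloop
 endfacet
 facet normal -0.216 -0.968 0.127
  outer loop
   vertex 0.4 1.4 1.7
   vertex 4.0 0.4 0.2
   vertex 0.1 1.9 5.0
  endloop
 endfacet
 facet normal -0.178 0.566 -0.805
  outer loop
   vertex 0.4 1.4 1.7
   vertex 3.5 3.8 2.7
   vertex 4.0 0.4 0.2
  endloop
 endfacet
 facet normal -0.603 0.779 -0.173
  outer loop
   vertex 0.4 1.4 1.7
   vertex 0.1 1.9 5.0
   vertex 3.3 4.2 4.2
  endloop
 endfacet
 facet normal -0.528 0.800 -0.284
  outer loop
   vertex 0.4 1.4 1.7
   vertex 3.3 4.2 4.2
   vertex 3.5 3.8 2.7
  endloop
 endfacet
 facet normal -0.198 -0.970 0.142
  outer loop
   vertex 1.7 1.5 4.5
   vertex 0.1 1.9 5.0
   vertex 4.0 0.4 0.2
  endloop
 endfacet
 facet normal 0.284 -0.062 0.957
  outer loop
   vertex 1.7 1.5 4.5
   vertex 3.3 4.2 4.2
   vertex 0.1 1.9 5.0
  endloop
 endfacet
 facet normal 0.764 -0.396 0.510
  outer loop
   vertex 1.7 1.5 4.5
   vertex 4.0 0.4 0.2
   vertex 3.3 4.2 4.2
  endloop
 endfacet
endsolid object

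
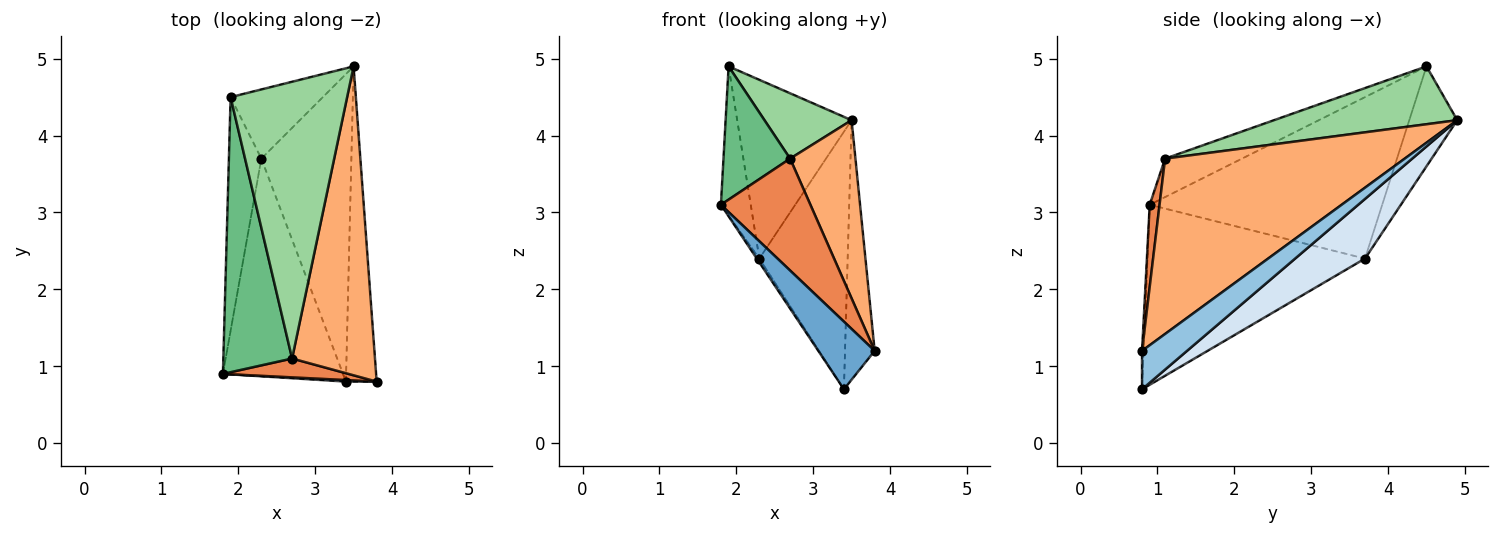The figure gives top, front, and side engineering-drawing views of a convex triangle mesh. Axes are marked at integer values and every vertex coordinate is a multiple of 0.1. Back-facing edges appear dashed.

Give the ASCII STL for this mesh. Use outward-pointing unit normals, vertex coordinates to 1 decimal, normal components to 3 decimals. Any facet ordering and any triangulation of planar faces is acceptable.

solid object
 facet normal -0.028 -0.999 0.023
  outer loop
   vertex 3.4 0.8 0.7
   vertex 3.8 0.8 1.2
   vertex 1.8 0.9 3.1
  endloop
 endfacet
 facet normal 0.694 0.457 -0.556
  outer loop
   vertex 3.4 0.8 0.7
   vertex 3.5 4.9 4.2
   vertex 3.8 0.8 1.2
  endloop
 endfacet
 facet normal -0.832 0.010 -0.555
  outer loop
   vertex 2.3 3.7 2.4
   vertex 3.4 0.8 0.7
   vertex 1.8 0.9 3.1
  endloop
 endfacet
 facet normal 0.453 0.572 -0.684
  outer loop
   vertex 2.3 3.7 2.4
   vertex 3.5 4.9 4.2
   vertex 3.4 0.8 0.7
  endloop
 endfacet
 facet normal 0.108 -0.980 0.165
  outer loop
   vertex 2.7 1.1 3.7
   vertex 1.8 0.9 3.1
   vertex 3.8 0.8 1.2
  endloop
 endfacet
 facet normal 0.878 -0.239 0.415
  outer loop
   vertex 2.7 1.1 3.7
   vertex 3.8 0.8 1.2
   vertex 3.5 4.9 4.2
  endloop
 endfacet
 facet normal -0.973 0.125 -0.196
  outer loop
   vertex 1.9 4.5 4.9
   vertex 2.3 3.7 2.4
   vertex 1.8 0.9 3.1
  endloop
 endfacet
 facet normal -0.364 0.869 -0.336
  outer loop
   vertex 1.9 4.5 4.9
   vertex 3.5 4.9 4.2
   vertex 2.3 3.7 2.4
  endloop
 endfacet
 facet normal -0.449 -0.389 0.804
  outer loop
   vertex 1.9 4.5 4.9
   vertex 1.8 0.9 3.1
   vertex 2.7 1.1 3.7
  endloop
 endfacet
 facet normal 0.435 -0.207 0.876
  outer loop
   vertex 1.9 4.5 4.9
   vertex 2.7 1.1 3.7
   vertex 3.5 4.9 4.2
  endloop
 endfacet
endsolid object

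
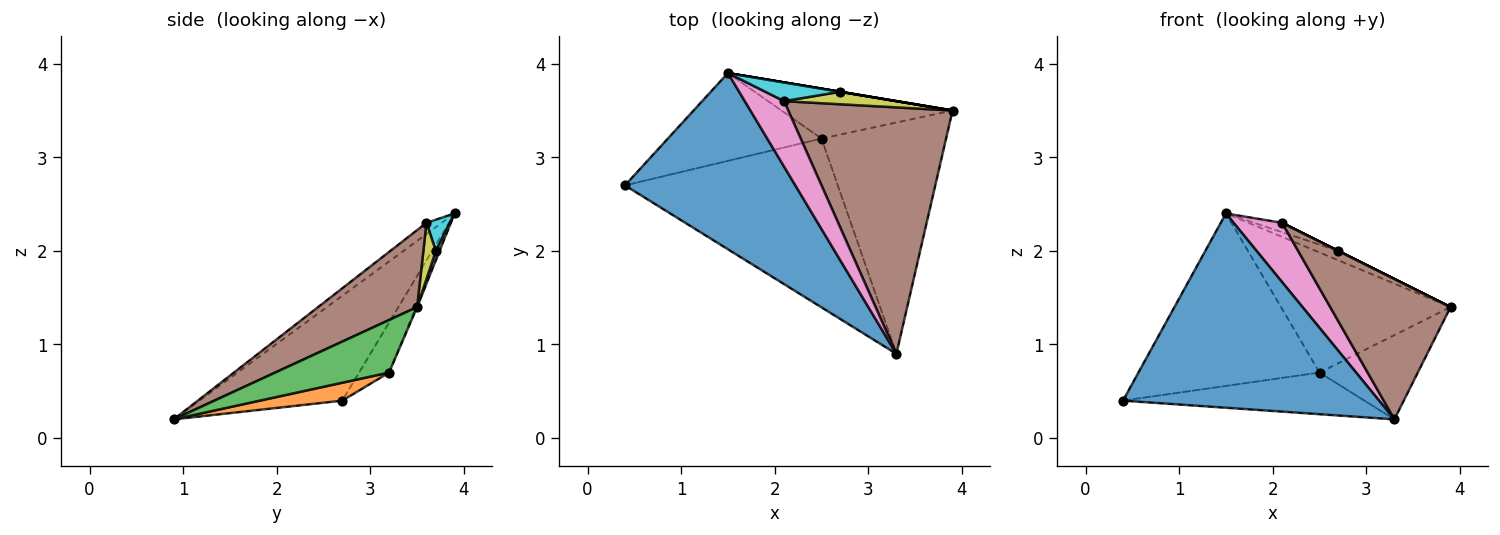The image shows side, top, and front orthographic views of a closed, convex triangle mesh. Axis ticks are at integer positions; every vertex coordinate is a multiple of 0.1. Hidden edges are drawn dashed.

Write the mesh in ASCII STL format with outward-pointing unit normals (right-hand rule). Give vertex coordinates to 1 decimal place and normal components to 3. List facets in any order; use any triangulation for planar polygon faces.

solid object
 facet normal -0.382 -0.685 0.621
  outer loop
   vertex 1.5 3.9 2.4
   vertex 0.4 2.7 0.4
   vertex 3.3 0.9 0.2
  endloop
 endfacet
 facet normal 0.081 0.239 -0.968
  outer loop
   vertex 2.5 3.2 0.7
   vertex 3.3 0.9 0.2
   vertex 0.4 2.7 0.4
  endloop
 endfacet
 facet normal 0.369 0.318 -0.873
  outer loop
   vertex 2.5 3.2 0.7
   vertex 3.9 3.5 1.4
   vertex 3.3 0.9 0.2
  endloop
 endfacet
 facet normal -0.146 0.882 -0.449
  outer loop
   vertex 2.5 3.2 0.7
   vertex 0.4 2.7 0.4
   vertex 1.5 3.9 2.4
  endloop
 endfacet
 facet normal -0.006 0.923 -0.384
  outer loop
   vertex 2.5 3.2 0.7
   vertex 1.5 3.9 2.4
   vertex 3.9 3.5 1.4
  endloop
 endfacet
 facet normal 0.377 -0.458 0.805
  outer loop
   vertex 2.1 3.6 2.3
   vertex 3.3 0.9 0.2
   vertex 3.9 3.5 1.4
  endloop
 endfacet
 facet normal -0.207 -0.656 0.725
  outer loop
   vertex 2.1 3.6 2.3
   vertex 1.5 3.9 2.4
   vertex 3.3 0.9 0.2
  endloop
 endfacet
 facet normal 0.164 0.986 0.000
  outer loop
   vertex 2.7 3.7 2.0
   vertex 3.9 3.5 1.4
   vertex 1.5 3.9 2.4
  endloop
 endfacet
 facet normal 0.447 0.000 0.894
  outer loop
   vertex 2.7 3.7 2.0
   vertex 2.1 3.6 2.3
   vertex 3.9 3.5 1.4
  endloop
 endfacet
 facet normal 0.349 0.419 0.838
  outer loop
   vertex 2.7 3.7 2.0
   vertex 1.5 3.9 2.4
   vertex 2.1 3.6 2.3
  endloop
 endfacet
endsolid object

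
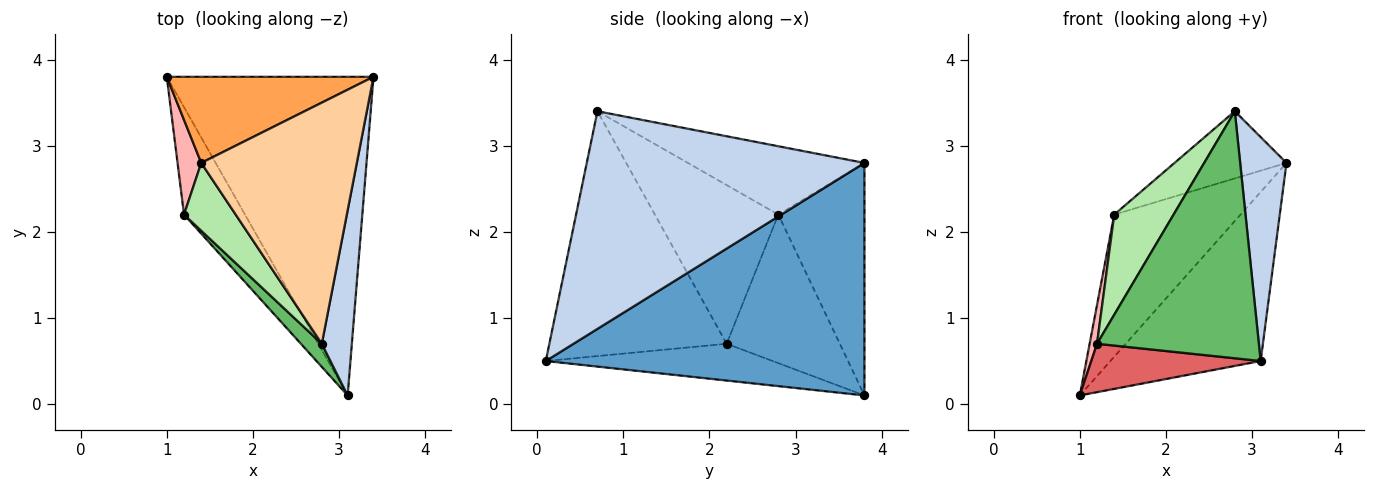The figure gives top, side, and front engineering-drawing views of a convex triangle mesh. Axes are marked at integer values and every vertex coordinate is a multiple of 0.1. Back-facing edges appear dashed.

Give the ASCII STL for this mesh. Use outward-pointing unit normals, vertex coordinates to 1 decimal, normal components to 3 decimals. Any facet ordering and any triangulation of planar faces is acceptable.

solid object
 facet normal 0.705 0.332 -0.627
  outer loop
   vertex 3.1 0.1 0.5
   vertex 1.0 3.8 0.1
   vertex 3.4 3.8 2.8
  endloop
 endfacet
 facet normal 0.977 -0.163 0.135
  outer loop
   vertex 2.8 0.7 3.4
   vertex 3.1 0.1 0.5
   vertex 3.4 3.8 2.8
  endloop
 endfacet
 facet normal -0.504 0.739 0.448
  outer loop
   vertex 1.4 2.8 2.2
   vertex 3.4 3.8 2.8
   vertex 1.0 3.8 0.1
  endloop
 endfacet
 facet normal -0.390 0.247 0.887
  outer loop
   vertex 1.4 2.8 2.2
   vertex 2.8 0.7 3.4
   vertex 3.4 3.8 2.8
  endloop
 endfacet
 facet normal -0.737 -0.673 0.063
  outer loop
   vertex 1.2 2.2 0.7
   vertex 3.1 0.1 0.5
   vertex 2.8 0.7 3.4
  endloop
 endfacet
 facet normal -0.865 -0.416 0.282
  outer loop
   vertex 1.2 2.2 0.7
   vertex 2.8 0.7 3.4
   vertex 1.4 2.8 2.2
  endloop
 endfacet
 facet normal -0.482 -0.360 -0.799
  outer loop
   vertex 1.2 2.2 0.7
   vertex 1.0 3.8 0.1
   vertex 3.1 0.1 0.5
  endloop
 endfacet
 facet normal -0.985 -0.064 0.157
  outer loop
   vertex 1.2 2.2 0.7
   vertex 1.4 2.8 2.2
   vertex 1.0 3.8 0.1
  endloop
 endfacet
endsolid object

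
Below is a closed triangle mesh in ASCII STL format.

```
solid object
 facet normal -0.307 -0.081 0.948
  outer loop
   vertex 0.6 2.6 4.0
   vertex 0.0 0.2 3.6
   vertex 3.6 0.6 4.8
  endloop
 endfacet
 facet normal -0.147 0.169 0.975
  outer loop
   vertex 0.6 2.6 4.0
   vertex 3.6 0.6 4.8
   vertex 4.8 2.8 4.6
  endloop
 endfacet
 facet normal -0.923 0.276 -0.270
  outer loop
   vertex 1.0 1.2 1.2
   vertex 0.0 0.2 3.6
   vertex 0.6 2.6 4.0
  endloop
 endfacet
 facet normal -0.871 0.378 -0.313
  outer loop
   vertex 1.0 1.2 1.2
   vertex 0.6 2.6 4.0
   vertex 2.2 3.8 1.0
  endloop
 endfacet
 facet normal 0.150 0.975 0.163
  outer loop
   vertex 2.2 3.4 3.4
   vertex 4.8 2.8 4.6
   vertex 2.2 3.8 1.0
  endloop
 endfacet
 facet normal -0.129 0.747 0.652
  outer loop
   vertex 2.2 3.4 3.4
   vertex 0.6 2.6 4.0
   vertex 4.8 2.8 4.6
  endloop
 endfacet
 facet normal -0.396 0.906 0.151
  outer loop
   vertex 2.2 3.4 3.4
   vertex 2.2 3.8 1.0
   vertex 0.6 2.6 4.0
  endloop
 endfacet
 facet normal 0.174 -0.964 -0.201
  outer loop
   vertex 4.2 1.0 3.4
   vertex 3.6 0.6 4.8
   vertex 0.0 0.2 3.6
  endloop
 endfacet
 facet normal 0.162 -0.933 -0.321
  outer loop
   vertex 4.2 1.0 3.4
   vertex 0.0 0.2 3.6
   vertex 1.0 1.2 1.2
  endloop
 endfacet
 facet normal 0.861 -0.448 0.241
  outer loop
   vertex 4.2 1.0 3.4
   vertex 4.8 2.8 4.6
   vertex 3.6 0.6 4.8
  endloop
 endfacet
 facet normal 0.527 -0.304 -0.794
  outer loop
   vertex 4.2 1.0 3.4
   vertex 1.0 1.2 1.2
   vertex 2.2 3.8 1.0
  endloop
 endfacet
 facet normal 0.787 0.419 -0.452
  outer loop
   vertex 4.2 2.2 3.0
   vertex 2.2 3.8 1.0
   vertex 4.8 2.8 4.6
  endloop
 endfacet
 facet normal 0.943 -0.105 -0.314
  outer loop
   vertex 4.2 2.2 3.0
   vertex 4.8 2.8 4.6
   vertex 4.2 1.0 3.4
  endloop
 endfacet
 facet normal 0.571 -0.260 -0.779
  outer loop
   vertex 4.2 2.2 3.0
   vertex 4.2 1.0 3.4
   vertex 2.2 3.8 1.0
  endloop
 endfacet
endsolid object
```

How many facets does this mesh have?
14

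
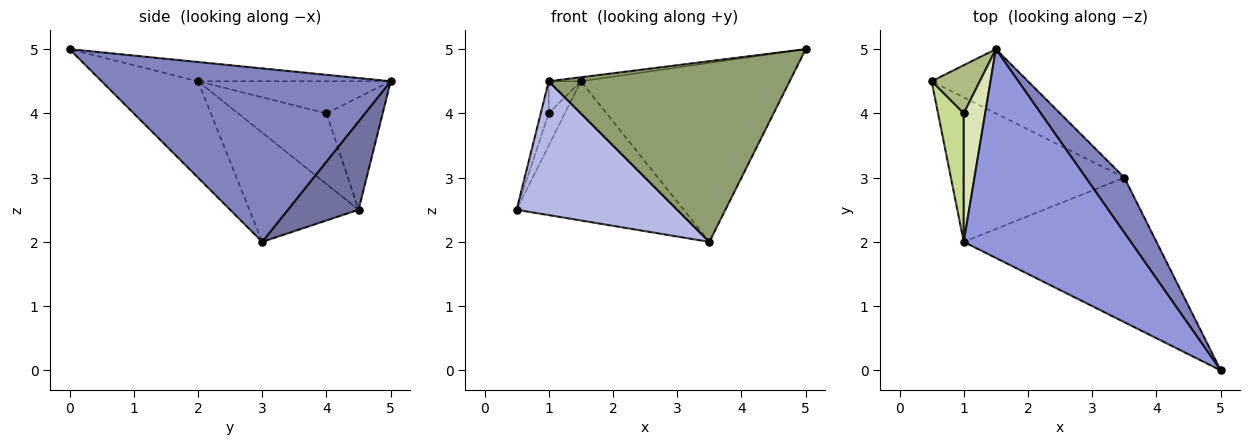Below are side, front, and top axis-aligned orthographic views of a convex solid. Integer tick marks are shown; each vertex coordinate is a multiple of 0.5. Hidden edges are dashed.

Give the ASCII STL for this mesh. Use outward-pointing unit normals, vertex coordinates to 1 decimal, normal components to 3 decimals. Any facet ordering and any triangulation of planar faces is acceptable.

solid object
 facet normal 0.359 0.848 -0.391
  outer loop
   vertex 3.5 3.0 2.0
   vertex 0.5 4.5 2.5
   vertex 1.5 5.0 4.5
  endloop
 endfacet
 facet normal 0.798 0.576 0.177
  outer loop
   vertex 3.5 3.0 2.0
   vertex 1.5 5.0 4.5
   vertex 5.0 0.0 5.0
  endloop
 endfacet
 facet normal -0.115 0.019 0.993
  outer loop
   vertex 1.0 2.0 4.5
   vertex 5.0 0.0 5.0
   vertex 1.5 5.0 4.5
  endloop
 endfacet
 facet normal -0.419 -0.617 -0.666
  outer loop
   vertex 1.0 2.0 4.5
   vertex 0.5 4.5 2.5
   vertex 3.5 3.0 2.0
  endloop
 endfacet
 facet normal -0.298 -0.745 -0.596
  outer loop
   vertex 1.0 2.0 4.5
   vertex 3.5 3.0 2.0
   vertex 5.0 0.0 5.0
  endloop
 endfacet
 facet normal -0.889 0.254 0.381
  outer loop
   vertex 1.0 4.0 4.0
   vertex 1.5 5.0 4.5
   vertex 0.5 4.5 2.5
  endloop
 endfacet
 facet normal -0.936 0.085 0.341
  outer loop
   vertex 1.0 4.0 4.0
   vertex 0.5 4.5 2.5
   vertex 1.0 2.0 4.5
  endloop
 endfacet
 facet normal -0.824 0.137 0.549
  outer loop
   vertex 1.0 4.0 4.0
   vertex 1.0 2.0 4.5
   vertex 1.5 5.0 4.5
  endloop
 endfacet
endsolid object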